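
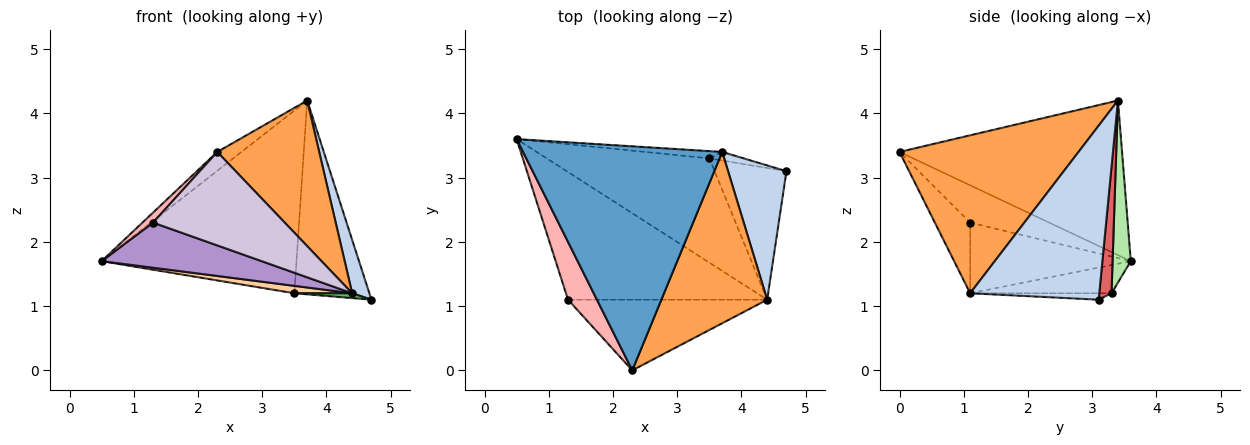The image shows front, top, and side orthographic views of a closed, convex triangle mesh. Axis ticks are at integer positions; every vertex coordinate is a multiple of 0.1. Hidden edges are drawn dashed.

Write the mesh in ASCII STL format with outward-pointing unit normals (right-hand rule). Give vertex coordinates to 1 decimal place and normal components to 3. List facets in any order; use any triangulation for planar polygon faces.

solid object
 facet normal -0.612 0.066 0.788
  outer loop
   vertex 3.7 3.4 4.2
   vertex 0.5 3.6 1.7
   vertex 2.3 0.0 3.4
  endloop
 endfacet
 facet normal 0.941 -0.125 0.316
  outer loop
   vertex 4.4 1.1 1.2
   vertex 4.7 3.1 1.1
   vertex 3.7 3.4 4.2
  endloop
 endfacet
 facet normal 0.751 -0.428 0.503
  outer loop
   vertex 4.4 1.1 1.2
   vertex 3.7 3.4 4.2
   vertex 2.3 0.0 3.4
  endloop
 endfacet
 facet normal -0.171 -0.070 -0.983
  outer loop
   vertex 3.5 3.3 1.2
   vertex 4.4 1.1 1.2
   vertex 0.5 3.6 1.7
  endloop
 endfacet
 facet normal -0.089 -0.036 -0.995
  outer loop
   vertex 3.5 3.3 1.2
   vertex 4.7 3.1 1.1
   vertex 4.4 1.1 1.2
  endloop
 endfacet
 facet normal 0.093 0.995 -0.039
  outer loop
   vertex 3.5 3.3 1.2
   vertex 0.5 3.6 1.7
   vertex 3.7 3.4 4.2
  endloop
 endfacet
 facet normal 0.161 0.986 -0.044
  outer loop
   vertex 3.5 3.3 1.2
   vertex 3.7 3.4 4.2
   vertex 4.7 3.1 1.1
  endloop
 endfacet
 facet normal -0.786 -0.105 0.609
  outer loop
   vertex 1.3 1.1 2.3
   vertex 2.3 0.0 3.4
   vertex 0.5 3.6 1.7
  endloop
 endfacet
 facet normal -0.317 -0.316 -0.894
  outer loop
   vertex 1.3 1.1 2.3
   vertex 0.5 3.6 1.7
   vertex 4.4 1.1 1.2
  endloop
 endfacet
 facet normal -0.209 -0.780 -0.590
  outer loop
   vertex 1.3 1.1 2.3
   vertex 4.4 1.1 1.2
   vertex 2.3 0.0 3.4
  endloop
 endfacet
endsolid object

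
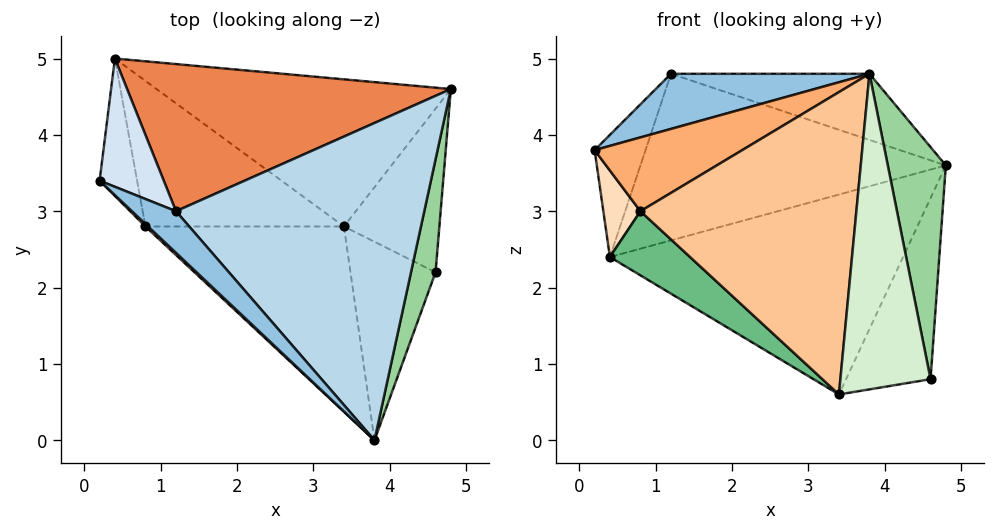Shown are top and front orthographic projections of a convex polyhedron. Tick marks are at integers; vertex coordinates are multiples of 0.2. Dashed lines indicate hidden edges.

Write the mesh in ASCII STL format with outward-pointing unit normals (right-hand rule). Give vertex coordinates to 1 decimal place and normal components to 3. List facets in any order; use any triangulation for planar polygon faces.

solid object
 facet normal 0.229 0.784 -0.577
  outer loop
   vertex 0.4 5.0 2.4
   vertex 4.8 4.6 3.6
   vertex 3.4 2.8 0.6
  endloop
 endfacet
 facet normal -0.678 -0.587 0.443
  outer loop
   vertex 1.2 3.0 4.8
   vertex 0.2 3.4 3.8
   vertex 3.8 0.0 4.8
  endloop
 endfacet
 facet normal 0.229 0.199 0.953
  outer loop
   vertex 1.2 3.0 4.8
   vertex 3.8 0.0 4.8
   vertex 4.8 4.6 3.6
  endloop
 endfacet
 facet normal -0.409 0.629 0.661
  outer loop
   vertex 1.2 3.0 4.8
   vertex 0.4 5.0 2.4
   vertex 0.2 3.4 3.8
  endloop
 endfacet
 facet normal -0.112 0.745 0.658
  outer loop
   vertex 1.2 3.0 4.8
   vertex 4.8 4.6 3.6
   vertex 0.4 5.0 2.4
  endloop
 endfacet
 facet normal -0.690 -0.723 0.025
  outer loop
   vertex 0.8 2.8 3.0
   vertex 3.8 0.0 4.8
   vertex 0.2 3.4 3.8
  endloop
 endfacet
 facet normal -0.434 -0.768 -0.471
  outer loop
   vertex 0.8 2.8 3.0
   vertex 3.4 2.8 0.6
   vertex 3.8 0.0 4.8
  endloop
 endfacet
 facet normal -0.857 -0.275 -0.436
  outer loop
   vertex 0.8 2.8 3.0
   vertex 0.2 3.4 3.8
   vertex 0.4 5.0 2.4
  endloop
 endfacet
 facet normal -0.645 -0.308 -0.699
  outer loop
   vertex 0.8 2.8 3.0
   vertex 0.4 5.0 2.4
   vertex 3.4 2.8 0.6
  endloop
 endfacet
 facet normal 0.978 -0.189 0.092
  outer loop
   vertex 4.6 2.2 0.8
   vertex 4.8 4.6 3.6
   vertex 3.8 0.0 4.8
  endloop
 endfacet
 facet normal 0.435 0.668 -0.604
  outer loop
   vertex 4.6 2.2 0.8
   vertex 3.4 2.8 0.6
   vertex 4.8 4.6 3.6
  endloop
 endfacet
 facet normal -0.317 -0.803 -0.505
  outer loop
   vertex 4.6 2.2 0.8
   vertex 3.8 0.0 4.8
   vertex 3.4 2.8 0.6
  endloop
 endfacet
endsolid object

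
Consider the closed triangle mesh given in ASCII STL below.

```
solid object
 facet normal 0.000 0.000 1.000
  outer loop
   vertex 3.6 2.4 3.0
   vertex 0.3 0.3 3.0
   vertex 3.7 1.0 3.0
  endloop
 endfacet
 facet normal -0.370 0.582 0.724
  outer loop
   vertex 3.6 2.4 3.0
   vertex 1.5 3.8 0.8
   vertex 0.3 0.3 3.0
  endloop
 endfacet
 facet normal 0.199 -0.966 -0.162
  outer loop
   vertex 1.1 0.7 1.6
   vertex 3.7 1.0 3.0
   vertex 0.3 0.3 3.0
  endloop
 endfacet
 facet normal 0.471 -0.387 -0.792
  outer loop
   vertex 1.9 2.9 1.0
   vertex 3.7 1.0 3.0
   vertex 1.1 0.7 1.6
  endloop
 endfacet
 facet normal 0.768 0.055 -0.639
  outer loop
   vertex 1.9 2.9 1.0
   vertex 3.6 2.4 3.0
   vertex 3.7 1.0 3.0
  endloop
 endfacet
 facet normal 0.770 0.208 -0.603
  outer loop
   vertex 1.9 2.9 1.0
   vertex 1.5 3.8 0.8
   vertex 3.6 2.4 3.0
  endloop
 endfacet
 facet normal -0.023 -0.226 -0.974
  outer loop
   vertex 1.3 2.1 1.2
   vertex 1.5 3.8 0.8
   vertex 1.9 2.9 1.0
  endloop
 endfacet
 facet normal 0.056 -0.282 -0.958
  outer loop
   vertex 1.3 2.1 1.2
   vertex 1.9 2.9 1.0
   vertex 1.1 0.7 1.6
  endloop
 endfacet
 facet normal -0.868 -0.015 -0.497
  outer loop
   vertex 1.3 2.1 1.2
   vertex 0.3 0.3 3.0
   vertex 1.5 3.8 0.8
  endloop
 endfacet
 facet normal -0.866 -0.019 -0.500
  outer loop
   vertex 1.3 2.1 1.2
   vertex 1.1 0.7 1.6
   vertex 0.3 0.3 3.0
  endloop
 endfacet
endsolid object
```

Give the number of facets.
10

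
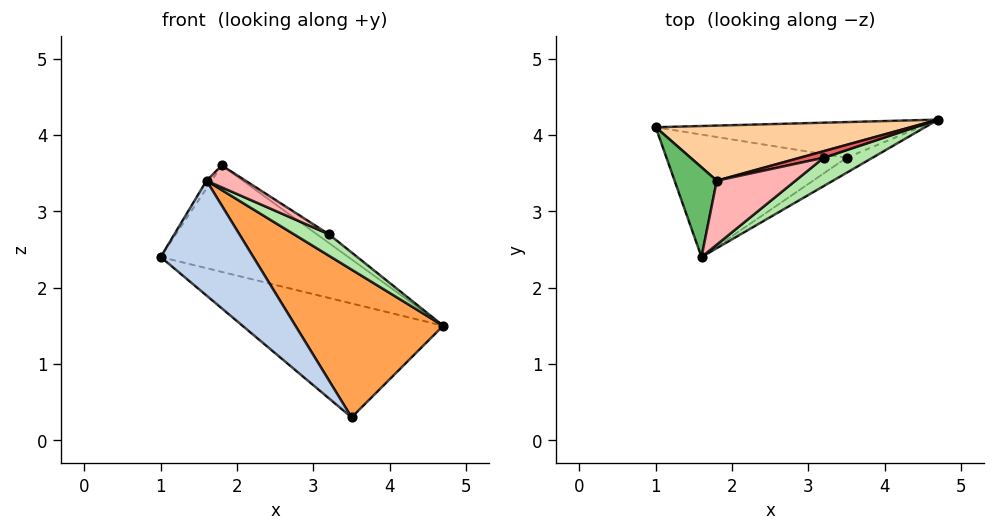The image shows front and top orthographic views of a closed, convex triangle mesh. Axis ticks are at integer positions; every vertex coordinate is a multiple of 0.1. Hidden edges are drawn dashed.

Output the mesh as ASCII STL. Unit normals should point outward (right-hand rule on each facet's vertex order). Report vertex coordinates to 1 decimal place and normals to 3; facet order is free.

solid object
 facet normal -0.098 0.950 -0.298
  outer loop
   vertex 3.5 3.7 0.3
   vertex 1.0 4.1 2.4
   vertex 4.7 4.2 1.5
  endloop
 endfacet
 facet normal -0.585 -0.555 -0.591
  outer loop
   vertex 3.5 3.7 0.3
   vertex 1.6 2.4 3.4
   vertex 1.0 4.1 2.4
  endloop
 endfacet
 facet normal 0.458 -0.884 -0.090
  outer loop
   vertex 3.5 3.7 0.3
   vertex 4.7 4.2 1.5
   vertex 1.6 2.4 3.4
  endloop
 endfacet
 facet normal 0.087 0.885 0.458
  outer loop
   vertex 1.8 3.4 3.6
   vertex 4.7 4.2 1.5
   vertex 1.0 4.1 2.4
  endloop
 endfacet
 facet normal -0.818 0.049 0.574
  outer loop
   vertex 1.8 3.4 3.6
   vertex 1.0 4.1 2.4
   vertex 1.6 2.4 3.4
  endloop
 endfacet
 facet normal 0.643 -0.462 0.611
  outer loop
   vertex 3.2 3.7 2.7
   vertex 1.6 2.4 3.4
   vertex 4.7 4.2 1.5
  endloop
 endfacet
 facet normal 0.212 0.779 0.590
  outer loop
   vertex 3.2 3.7 2.7
   vertex 4.7 4.2 1.5
   vertex 1.8 3.4 3.6
  endloop
 endfacet
 facet normal 0.561 -0.269 0.783
  outer loop
   vertex 3.2 3.7 2.7
   vertex 1.8 3.4 3.6
   vertex 1.6 2.4 3.4
  endloop
 endfacet
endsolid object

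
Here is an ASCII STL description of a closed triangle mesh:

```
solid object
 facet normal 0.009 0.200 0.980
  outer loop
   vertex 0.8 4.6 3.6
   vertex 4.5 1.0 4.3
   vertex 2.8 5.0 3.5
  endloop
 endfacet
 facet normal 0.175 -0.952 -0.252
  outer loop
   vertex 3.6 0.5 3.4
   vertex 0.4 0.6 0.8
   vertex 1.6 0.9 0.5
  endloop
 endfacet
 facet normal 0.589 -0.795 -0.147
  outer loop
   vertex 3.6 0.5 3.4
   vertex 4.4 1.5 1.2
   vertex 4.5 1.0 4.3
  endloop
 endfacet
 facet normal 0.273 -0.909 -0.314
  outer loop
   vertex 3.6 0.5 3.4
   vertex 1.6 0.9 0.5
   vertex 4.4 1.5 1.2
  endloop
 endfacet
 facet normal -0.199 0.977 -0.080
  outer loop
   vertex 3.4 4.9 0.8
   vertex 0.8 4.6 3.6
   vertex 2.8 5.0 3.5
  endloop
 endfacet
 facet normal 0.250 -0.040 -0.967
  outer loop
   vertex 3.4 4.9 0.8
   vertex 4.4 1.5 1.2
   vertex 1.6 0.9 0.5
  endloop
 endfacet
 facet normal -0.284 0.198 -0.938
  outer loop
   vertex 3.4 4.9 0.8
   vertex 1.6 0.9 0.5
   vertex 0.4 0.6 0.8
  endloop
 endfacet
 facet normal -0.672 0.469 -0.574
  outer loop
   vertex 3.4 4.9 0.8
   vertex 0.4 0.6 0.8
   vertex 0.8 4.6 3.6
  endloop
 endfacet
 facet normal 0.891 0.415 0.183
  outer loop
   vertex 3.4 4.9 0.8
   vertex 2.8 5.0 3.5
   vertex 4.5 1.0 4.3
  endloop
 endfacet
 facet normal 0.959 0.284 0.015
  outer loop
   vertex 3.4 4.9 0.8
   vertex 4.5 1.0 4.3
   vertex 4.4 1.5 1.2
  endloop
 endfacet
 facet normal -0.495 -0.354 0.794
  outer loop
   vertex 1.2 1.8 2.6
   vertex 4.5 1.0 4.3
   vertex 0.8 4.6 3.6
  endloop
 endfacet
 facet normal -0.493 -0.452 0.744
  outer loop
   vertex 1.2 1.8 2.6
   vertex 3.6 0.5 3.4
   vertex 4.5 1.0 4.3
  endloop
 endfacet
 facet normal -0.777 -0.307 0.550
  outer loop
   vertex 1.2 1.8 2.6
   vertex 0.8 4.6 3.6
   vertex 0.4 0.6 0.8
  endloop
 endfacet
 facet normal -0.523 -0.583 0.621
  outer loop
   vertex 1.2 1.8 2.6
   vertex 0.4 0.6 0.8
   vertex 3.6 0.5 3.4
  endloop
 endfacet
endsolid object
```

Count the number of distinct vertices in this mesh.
9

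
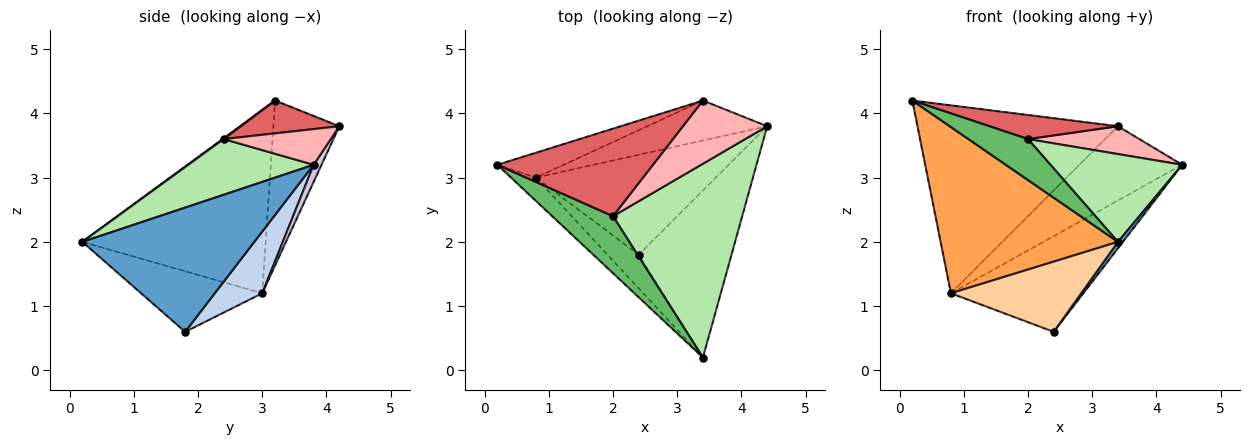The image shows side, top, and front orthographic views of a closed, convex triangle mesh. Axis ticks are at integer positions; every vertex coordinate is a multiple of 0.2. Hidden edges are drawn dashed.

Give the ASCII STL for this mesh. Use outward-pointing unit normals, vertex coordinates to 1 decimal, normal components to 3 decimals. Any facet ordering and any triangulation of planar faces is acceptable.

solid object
 facet normal 0.801 -0.023 -0.598
  outer loop
   vertex 2.4 1.8 0.6
   vertex 4.4 3.8 3.2
   vertex 3.4 0.2 2.0
  endloop
 endfacet
 facet normal 0.240 0.671 -0.701
  outer loop
   vertex 0.8 3.0 1.2
   vertex 4.4 3.8 3.2
   vertex 2.4 1.8 0.6
  endloop
 endfacet
 facet normal -0.715 -0.692 -0.097
  outer loop
   vertex 0.8 3.0 1.2
   vertex 3.4 0.2 2.0
   vertex 0.2 3.2 4.2
  endloop
 endfacet
 facet normal -0.642 -0.691 -0.331
  outer loop
   vertex 0.8 3.0 1.2
   vertex 2.4 1.8 0.6
   vertex 3.4 0.2 2.0
  endloop
 endfacet
 facet normal 0.011 -0.583 0.812
  outer loop
   vertex 2.0 2.4 3.6
   vertex 0.2 3.2 4.2
   vertex 3.4 0.2 2.0
  endloop
 endfacet
 facet normal 0.365 -0.384 0.848
  outer loop
   vertex 2.0 2.4 3.6
   vertex 3.4 0.2 2.0
   vertex 4.4 3.8 3.2
  endloop
 endfacet
 facet normal 0.199 -0.260 0.945
  outer loop
   vertex 3.4 4.2 3.8
   vertex 0.2 3.2 4.2
   vertex 2.0 2.4 3.6
  endloop
 endfacet
 facet normal 0.362 -0.376 0.853
  outer loop
   vertex 3.4 4.2 3.8
   vertex 2.0 2.4 3.6
   vertex 4.4 3.8 3.2
  endloop
 endfacet
 facet normal -0.310 0.942 -0.125
  outer loop
   vertex 3.4 4.2 3.8
   vertex 0.8 3.0 1.2
   vertex 0.2 3.2 4.2
  endloop
 endfacet
 facet normal 0.068 0.878 -0.473
  outer loop
   vertex 3.4 4.2 3.8
   vertex 4.4 3.8 3.2
   vertex 0.8 3.0 1.2
  endloop
 endfacet
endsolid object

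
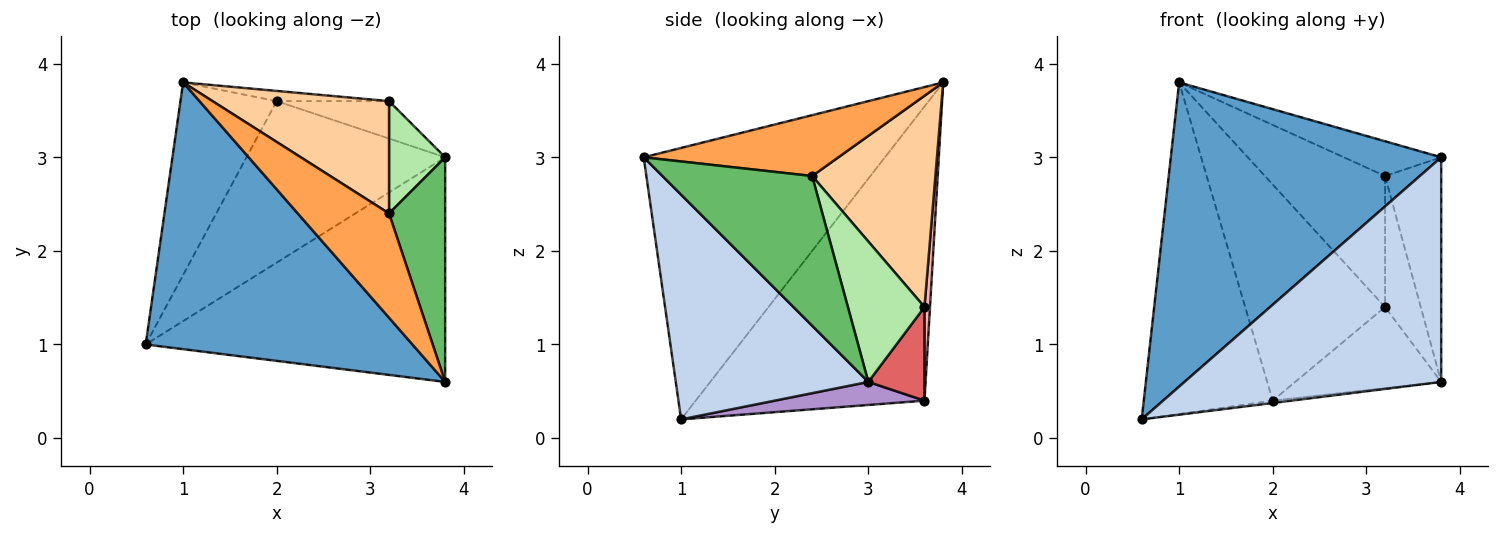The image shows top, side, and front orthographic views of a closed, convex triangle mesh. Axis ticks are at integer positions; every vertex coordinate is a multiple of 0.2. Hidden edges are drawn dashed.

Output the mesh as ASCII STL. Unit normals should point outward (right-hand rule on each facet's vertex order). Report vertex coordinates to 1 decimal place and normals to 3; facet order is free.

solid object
 facet normal -0.557 -0.624 0.548
  outer loop
   vertex 1.0 3.8 3.8
   vertex 0.6 1.0 0.2
   vertex 3.8 0.6 3.0
  endloop
 endfacet
 facet normal 0.469 -0.625 -0.625
  outer loop
   vertex 3.8 3.0 0.6
   vertex 3.8 0.6 3.0
   vertex 0.6 1.0 0.2
  endloop
 endfacet
 facet normal 0.535 0.267 0.802
  outer loop
   vertex 3.2 2.4 2.8
   vertex 1.0 3.8 3.8
   vertex 3.8 0.6 3.0
  endloop
 endfacet
 facet normal 0.615 0.599 0.513
  outer loop
   vertex 3.2 2.4 2.8
   vertex 3.2 3.6 1.4
   vertex 1.0 3.8 3.8
  endloop
 endfacet
 facet normal 0.883 0.331 0.331
  outer loop
   vertex 3.2 2.4 2.8
   vertex 3.8 0.6 3.0
   vertex 3.8 3.0 0.6
  endloop
 endfacet
 facet normal 0.852 0.398 0.341
  outer loop
   vertex 3.2 2.4 2.8
   vertex 3.8 3.0 0.6
   vertex 3.2 3.6 1.4
  endloop
 endfacet
 facet normal 0.330 0.857 -0.396
  outer loop
   vertex 2.0 3.6 0.4
   vertex 3.2 3.6 1.4
   vertex 3.8 3.0 0.6
  endloop
 endfacet
 facet normal 0.039 0.998 -0.047
  outer loop
   vertex 2.0 3.6 0.4
   vertex 1.0 3.8 3.8
   vertex 3.2 3.6 1.4
  endloop
 endfacet
 facet normal 0.115 0.014 -0.993
  outer loop
   vertex 2.0 3.6 0.4
   vertex 3.8 3.0 0.6
   vertex 0.6 1.0 0.2
  endloop
 endfacet
 facet normal -0.838 0.472 -0.274
  outer loop
   vertex 2.0 3.6 0.4
   vertex 0.6 1.0 0.2
   vertex 1.0 3.8 3.8
  endloop
 endfacet
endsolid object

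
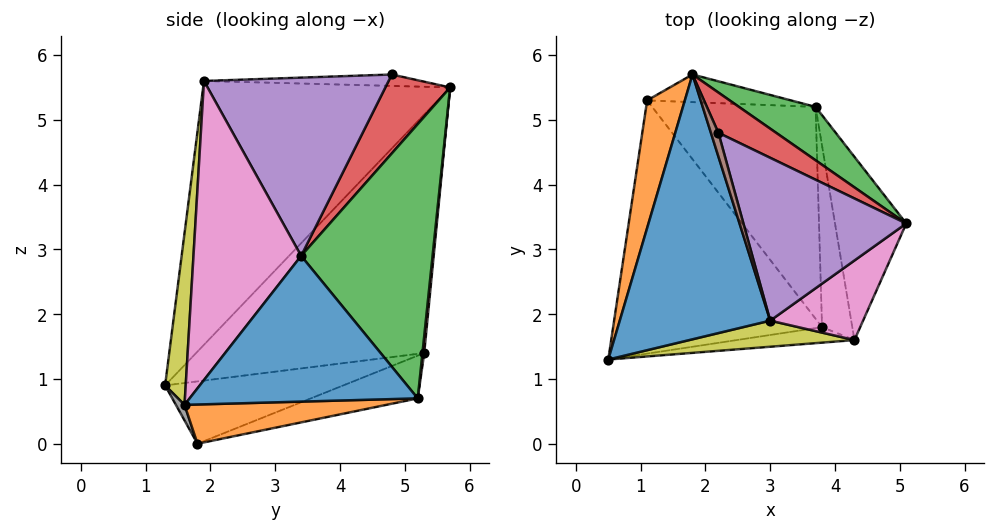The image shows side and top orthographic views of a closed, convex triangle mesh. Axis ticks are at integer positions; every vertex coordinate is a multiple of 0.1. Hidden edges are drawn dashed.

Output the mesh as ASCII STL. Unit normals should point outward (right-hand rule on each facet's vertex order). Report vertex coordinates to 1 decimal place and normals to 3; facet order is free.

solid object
 facet normal -0.840 -0.253 0.479
  outer loop
   vertex 3.0 1.9 5.6
   vertex 1.8 5.7 5.5
   vertex 0.5 1.3 0.9
  endloop
 endfacet
 facet normal -0.980 0.128 0.155
  outer loop
   vertex 1.1 5.3 1.4
   vertex 0.5 1.3 0.9
   vertex 1.8 5.7 5.5
  endloop
 endfacet
 facet normal -0.282 0.161 -0.946
  outer loop
   vertex 1.1 5.3 1.4
   vertex 3.8 1.8 0.0
   vertex 0.5 1.3 0.9
  endloop
 endfacet
 facet normal 0.725 0.440 0.531
  outer loop
   vertex 2.2 4.8 5.7
   vertex 5.1 3.4 2.9
   vertex 1.8 5.7 5.5
  endloop
 endfacet
 facet normal 0.727 0.178 0.664
  outer loop
   vertex 2.2 4.8 5.7
   vertex 3.0 1.9 5.6
   vertex 5.1 3.4 2.9
  endloop
 endfacet
 facet normal -0.811 -0.242 0.533
  outer loop
   vertex 2.2 4.8 5.7
   vertex 1.8 5.7 5.5
   vertex 3.0 1.9 5.6
  endloop
 endfacet
 facet normal 0.745 -0.626 0.231
  outer loop
   vertex 4.3 1.6 0.6
   vertex 5.1 3.4 2.9
   vertex 3.0 1.9 5.6
  endloop
 endfacet
 facet normal 0.046 -0.935 -0.350
  outer loop
   vertex 4.3 1.6 0.6
   vertex 0.5 1.3 0.9
   vertex 3.8 1.8 0.0
  endloop
 endfacet
 facet normal 0.085 -0.993 0.082
  outer loop
   vertex 4.3 1.6 0.6
   vertex 3.0 1.9 5.6
   vertex 0.5 1.3 0.9
  endloop
 endfacet
 facet normal -0.249 0.188 -0.950
  outer loop
   vertex 3.7 5.2 0.7
   vertex 3.8 1.8 0.0
   vertex 1.1 5.3 1.4
  endloop
 endfacet
 facet normal 0.887 0.160 -0.434
  outer loop
   vertex 3.7 5.2 0.7
   vertex 5.1 3.4 2.9
   vertex 4.3 1.6 0.6
  endloop
 endfacet
 facet normal 0.783 0.147 -0.604
  outer loop
   vertex 3.7 5.2 0.7
   vertex 4.3 1.6 0.6
   vertex 3.8 1.8 0.0
  endloop
 endfacet
 facet normal 0.655 0.733 0.183
  outer loop
   vertex 3.7 5.2 0.7
   vertex 1.8 5.7 5.5
   vertex 5.1 3.4 2.9
  endloop
 endfacet
 facet normal 0.012 0.995 -0.099
  outer loop
   vertex 3.7 5.2 0.7
   vertex 1.1 5.3 1.4
   vertex 1.8 5.7 5.5
  endloop
 endfacet
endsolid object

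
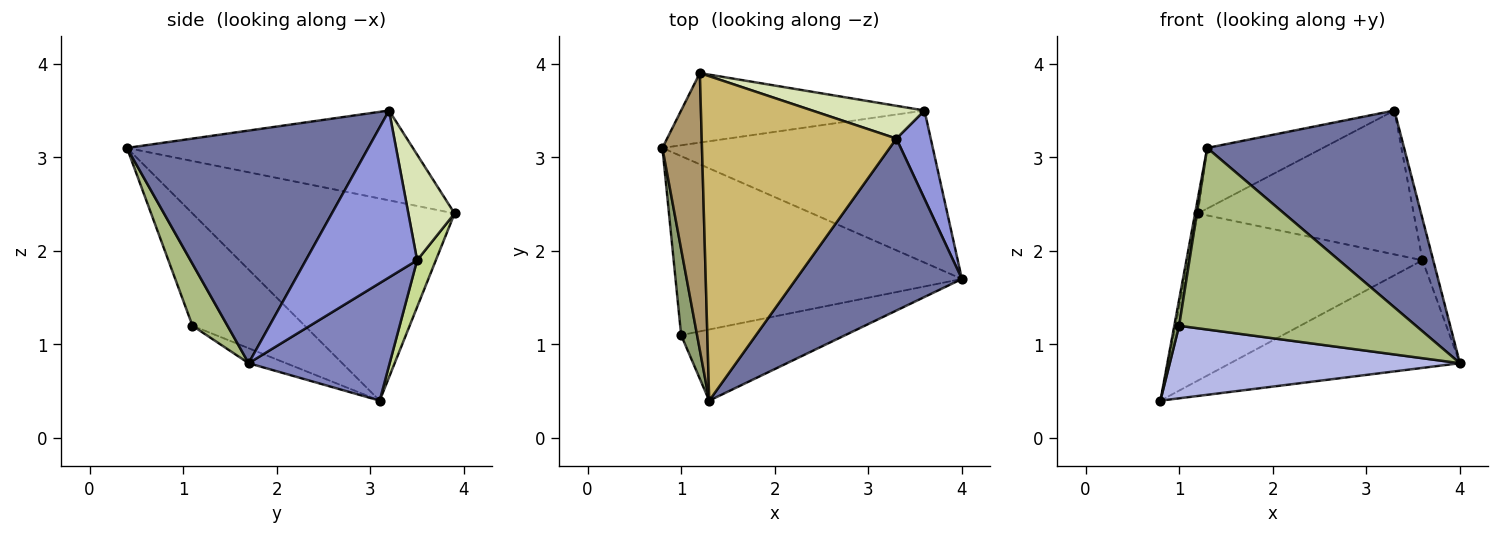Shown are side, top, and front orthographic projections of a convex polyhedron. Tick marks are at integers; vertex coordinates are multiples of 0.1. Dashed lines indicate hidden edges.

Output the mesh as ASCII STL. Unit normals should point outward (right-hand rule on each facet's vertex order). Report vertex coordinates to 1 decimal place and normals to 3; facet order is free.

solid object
 facet normal 0.678 -0.554 0.483
  outer loop
   vertex 3.3 3.2 3.5
   vertex 1.3 0.4 3.1
   vertex 4.0 1.7 0.8
  endloop
 endfacet
 facet normal 0.334 0.544 -0.769
  outer loop
   vertex 3.6 3.5 1.9
   vertex 4.0 1.7 0.8
   vertex 0.8 3.1 0.4
  endloop
 endfacet
 facet normal 0.975 0.094 0.200
  outer loop
   vertex 3.6 3.5 1.9
   vertex 3.3 3.2 3.5
   vertex 4.0 1.7 0.8
  endloop
 endfacet
 facet normal -0.048 -0.375 -0.926
  outer loop
   vertex 1.0 1.1 1.2
   vertex 0.8 3.1 0.4
   vertex 4.0 1.7 0.8
  endloop
 endfacet
 facet normal -0.989 -0.043 0.140
  outer loop
   vertex 1.0 1.1 1.2
   vertex 1.3 0.4 3.1
   vertex 0.8 3.1 0.4
  endloop
 endfacet
 facet normal 0.136 -0.922 -0.361
  outer loop
   vertex 1.0 1.1 1.2
   vertex 4.0 1.7 0.8
   vertex 1.3 0.4 3.1
  endloop
 endfacet
 facet normal 0.074 0.921 -0.383
  outer loop
   vertex 1.2 3.9 2.4
   vertex 3.6 3.5 1.9
   vertex 0.8 3.1 0.4
  endloop
 endfacet
 facet normal 0.204 0.954 0.217
  outer loop
   vertex 1.2 3.9 2.4
   vertex 3.3 3.2 3.5
   vertex 3.6 3.5 1.9
  endloop
 endfacet
 facet normal -0.981 0.010 0.192
  outer loop
   vertex 1.2 3.9 2.4
   vertex 0.8 3.1 0.4
   vertex 1.3 0.4 3.1
  endloop
 endfacet
 facet normal -0.413 0.167 0.895
  outer loop
   vertex 1.2 3.9 2.4
   vertex 1.3 0.4 3.1
   vertex 3.3 3.2 3.5
  endloop
 endfacet
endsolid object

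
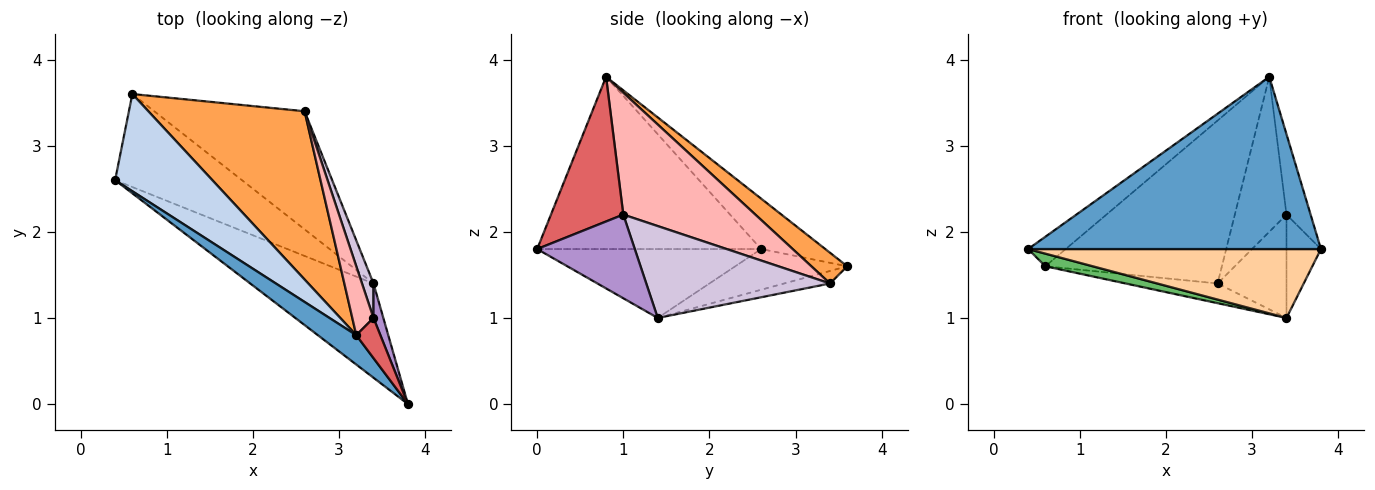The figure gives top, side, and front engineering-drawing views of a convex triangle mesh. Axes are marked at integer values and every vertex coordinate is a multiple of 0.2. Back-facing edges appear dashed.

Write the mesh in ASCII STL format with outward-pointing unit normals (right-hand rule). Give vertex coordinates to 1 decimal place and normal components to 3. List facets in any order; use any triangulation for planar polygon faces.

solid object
 facet normal -0.602 -0.787 0.134
  outer loop
   vertex 3.2 0.8 3.8
   vertex 0.4 2.6 1.8
   vertex 3.8 0.0 1.8
  endloop
 endfacet
 facet normal -0.445 0.260 0.857
  outer loop
   vertex 3.2 0.8 3.8
   vertex 0.6 3.6 1.6
   vertex 0.4 2.6 1.8
  endloop
 endfacet
 facet normal 0.140 0.689 0.711
  outer loop
   vertex 2.6 3.4 1.4
   vertex 0.6 3.6 1.6
   vertex 3.2 0.8 3.8
  endloop
 endfacet
 facet normal -0.411 -0.538 -0.736
  outer loop
   vertex 3.4 1.4 1.0
   vertex 3.8 0.0 1.8
   vertex 0.4 2.6 1.8
  endloop
 endfacet
 facet normal -0.303 -0.128 -0.944
  outer loop
   vertex 3.4 1.4 1.0
   vertex 0.4 2.6 1.8
   vertex 0.6 3.6 1.6
  endloop
 endfacet
 facet normal -0.082 0.164 -0.983
  outer loop
   vertex 3.4 1.4 1.0
   vertex 0.6 3.6 1.6
   vertex 2.6 3.4 1.4
  endloop
 endfacet
 facet normal 0.937 0.312 0.156
  outer loop
   vertex 3.4 1.0 2.2
   vertex 3.2 0.8 3.8
   vertex 3.8 0.0 1.8
  endloop
 endfacet
 facet normal 0.919 0.360 0.160
  outer loop
   vertex 3.4 1.0 2.2
   vertex 2.6 3.4 1.4
   vertex 3.2 0.8 3.8
  endloop
 endfacet
 facet normal 0.937 0.331 0.110
  outer loop
   vertex 3.4 1.0 2.2
   vertex 3.8 0.0 1.8
   vertex 3.4 1.4 1.0
  endloop
 endfacet
 facet normal 0.930 0.349 0.116
  outer loop
   vertex 3.4 1.0 2.2
   vertex 3.4 1.4 1.0
   vertex 2.6 3.4 1.4
  endloop
 endfacet
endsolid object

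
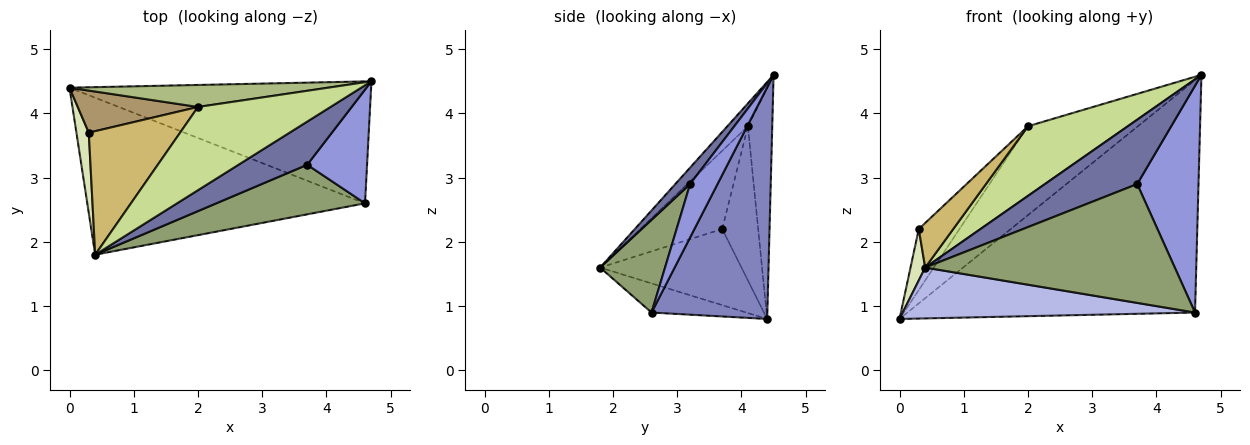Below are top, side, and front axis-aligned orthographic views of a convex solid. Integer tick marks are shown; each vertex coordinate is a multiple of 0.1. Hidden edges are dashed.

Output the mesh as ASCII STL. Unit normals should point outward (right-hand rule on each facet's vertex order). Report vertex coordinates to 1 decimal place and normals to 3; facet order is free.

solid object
 facet normal 0.132 -0.823 0.552
  outer loop
   vertex 3.7 3.2 2.9
   vertex 4.7 4.5 4.6
   vertex 0.4 1.8 1.6
  endloop
 endfacet
 facet normal 0.336 0.834 -0.437
  outer loop
   vertex 4.6 2.6 0.9
   vertex 0.0 4.4 0.8
   vertex 4.7 4.5 4.6
  endloop
 endfacet
 facet normal 0.371 -0.830 0.416
  outer loop
   vertex 4.6 2.6 0.9
   vertex 4.7 4.5 4.6
   vertex 3.7 3.2 2.9
  endloop
 endfacet
 facet normal -0.099 -0.307 -0.947
  outer loop
   vertex 4.6 2.6 0.9
   vertex 0.4 1.8 1.6
   vertex 0.0 4.4 0.8
  endloop
 endfacet
 facet normal 0.233 -0.897 0.374
  outer loop
   vertex 4.6 2.6 0.9
   vertex 3.7 3.2 2.9
   vertex 0.4 1.8 1.6
  endloop
 endfacet
 facet normal -0.210 0.949 0.235
  outer loop
   vertex 2.0 4.1 3.8
   vertex 4.7 4.5 4.6
   vertex 0.0 4.4 0.8
  endloop
 endfacet
 facet normal -0.131 -0.636 0.760
  outer loop
   vertex 2.0 4.1 3.8
   vertex 0.4 1.8 1.6
   vertex 4.7 4.5 4.6
  endloop
 endfacet
 facet normal -0.982 -0.102 0.159
  outer loop
   vertex 0.3 3.7 2.2
   vertex 0.0 4.4 0.8
   vertex 0.4 1.8 1.6
  endloop
 endfacet
 facet normal -0.589 0.666 0.459
  outer loop
   vertex 0.3 3.7 2.2
   vertex 2.0 4.1 3.8
   vertex 0.0 4.4 0.8
  endloop
 endfacet
 facet normal -0.627 -0.264 0.733
  outer loop
   vertex 0.3 3.7 2.2
   vertex 0.4 1.8 1.6
   vertex 2.0 4.1 3.8
  endloop
 endfacet
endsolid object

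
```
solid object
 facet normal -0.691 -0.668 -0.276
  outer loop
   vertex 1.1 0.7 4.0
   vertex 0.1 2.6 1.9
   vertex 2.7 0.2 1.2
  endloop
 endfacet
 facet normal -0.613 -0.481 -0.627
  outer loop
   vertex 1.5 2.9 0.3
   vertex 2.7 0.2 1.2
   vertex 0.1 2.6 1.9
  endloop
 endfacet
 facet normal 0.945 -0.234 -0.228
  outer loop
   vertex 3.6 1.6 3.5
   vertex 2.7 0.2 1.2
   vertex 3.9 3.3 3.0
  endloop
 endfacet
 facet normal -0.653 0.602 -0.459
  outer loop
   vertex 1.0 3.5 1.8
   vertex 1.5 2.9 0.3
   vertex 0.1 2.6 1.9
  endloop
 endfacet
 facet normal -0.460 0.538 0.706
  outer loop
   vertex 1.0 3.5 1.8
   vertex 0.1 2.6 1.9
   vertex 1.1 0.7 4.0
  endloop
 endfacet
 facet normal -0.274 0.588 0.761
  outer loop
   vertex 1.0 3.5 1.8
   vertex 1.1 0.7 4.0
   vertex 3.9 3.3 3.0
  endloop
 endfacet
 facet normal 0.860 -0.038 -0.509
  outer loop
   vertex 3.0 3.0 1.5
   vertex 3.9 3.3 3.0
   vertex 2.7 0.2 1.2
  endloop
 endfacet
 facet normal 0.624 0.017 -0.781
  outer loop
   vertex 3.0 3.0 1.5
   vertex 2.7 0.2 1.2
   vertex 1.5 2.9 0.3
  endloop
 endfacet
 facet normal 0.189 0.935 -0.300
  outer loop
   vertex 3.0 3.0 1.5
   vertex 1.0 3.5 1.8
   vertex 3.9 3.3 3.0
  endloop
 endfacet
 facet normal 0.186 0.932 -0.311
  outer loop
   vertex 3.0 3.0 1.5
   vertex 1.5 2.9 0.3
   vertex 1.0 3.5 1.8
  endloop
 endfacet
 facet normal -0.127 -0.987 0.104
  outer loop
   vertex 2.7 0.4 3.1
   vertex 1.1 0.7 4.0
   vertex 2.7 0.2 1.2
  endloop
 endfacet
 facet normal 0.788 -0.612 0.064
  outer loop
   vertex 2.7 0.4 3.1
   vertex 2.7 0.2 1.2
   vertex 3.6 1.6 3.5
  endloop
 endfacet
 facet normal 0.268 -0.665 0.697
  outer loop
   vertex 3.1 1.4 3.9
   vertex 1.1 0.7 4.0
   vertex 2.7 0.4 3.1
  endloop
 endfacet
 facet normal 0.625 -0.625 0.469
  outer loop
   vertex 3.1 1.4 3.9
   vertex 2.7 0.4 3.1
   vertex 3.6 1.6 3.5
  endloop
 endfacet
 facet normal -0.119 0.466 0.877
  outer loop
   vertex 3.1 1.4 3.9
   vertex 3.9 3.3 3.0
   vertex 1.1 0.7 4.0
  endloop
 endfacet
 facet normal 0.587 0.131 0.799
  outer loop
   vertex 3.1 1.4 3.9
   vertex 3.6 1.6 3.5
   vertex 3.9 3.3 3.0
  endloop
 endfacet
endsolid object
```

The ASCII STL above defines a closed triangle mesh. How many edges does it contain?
24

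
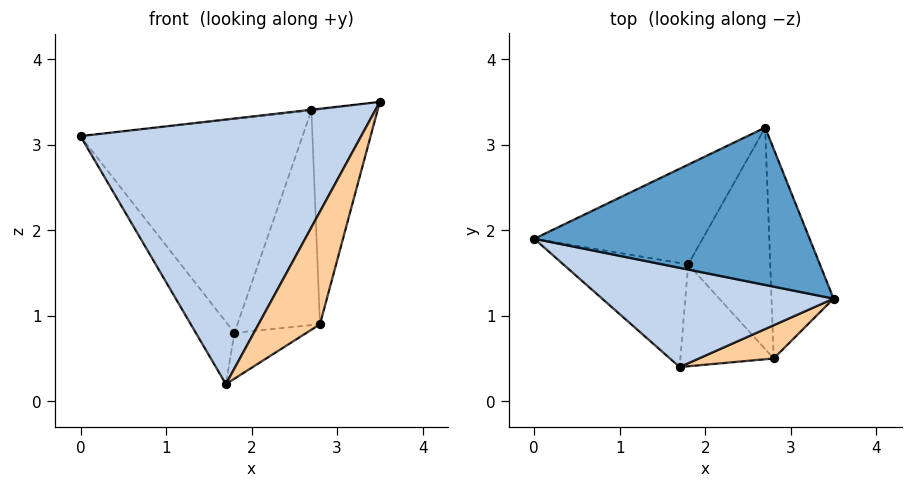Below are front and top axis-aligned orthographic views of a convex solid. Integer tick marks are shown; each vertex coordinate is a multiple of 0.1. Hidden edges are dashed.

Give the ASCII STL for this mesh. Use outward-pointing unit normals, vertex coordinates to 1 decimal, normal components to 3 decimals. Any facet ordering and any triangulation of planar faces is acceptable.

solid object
 facet normal -0.113 0.005 0.994
  outer loop
   vertex 2.7 3.2 3.4
   vertex 0.0 1.9 3.1
   vertex 3.5 1.2 3.5
  endloop
 endfacet
 facet normal -0.222 -0.913 0.342
  outer loop
   vertex 1.7 0.4 0.2
   vertex 3.5 1.2 3.5
   vertex 0.0 1.9 3.1
  endloop
 endfacet
 facet normal 0.883 0.337 -0.328
  outer loop
   vertex 2.8 0.5 0.9
   vertex 2.7 3.2 3.4
   vertex 3.5 1.2 3.5
  endloop
 endfacet
 facet normal -0.093 -0.955 0.282
  outer loop
   vertex 2.8 0.5 0.9
   vertex 3.5 1.2 3.5
   vertex 1.7 0.4 0.2
  endloop
 endfacet
 facet normal -0.363 0.844 -0.394
  outer loop
   vertex 1.8 1.6 0.8
   vertex 0.0 1.9 3.1
   vertex 2.7 3.2 3.4
  endloop
 endfacet
 facet normal -0.711 0.361 -0.603
  outer loop
   vertex 1.8 1.6 0.8
   vertex 1.7 0.4 0.2
   vertex 0.0 1.9 3.1
  endloop
 endfacet
 facet normal 0.642 0.534 -0.551
  outer loop
   vertex 1.8 1.6 0.8
   vertex 2.7 3.2 3.4
   vertex 2.8 0.5 0.9
  endloop
 endfacet
 facet normal 0.477 0.361 -0.801
  outer loop
   vertex 1.8 1.6 0.8
   vertex 2.8 0.5 0.9
   vertex 1.7 0.4 0.2
  endloop
 endfacet
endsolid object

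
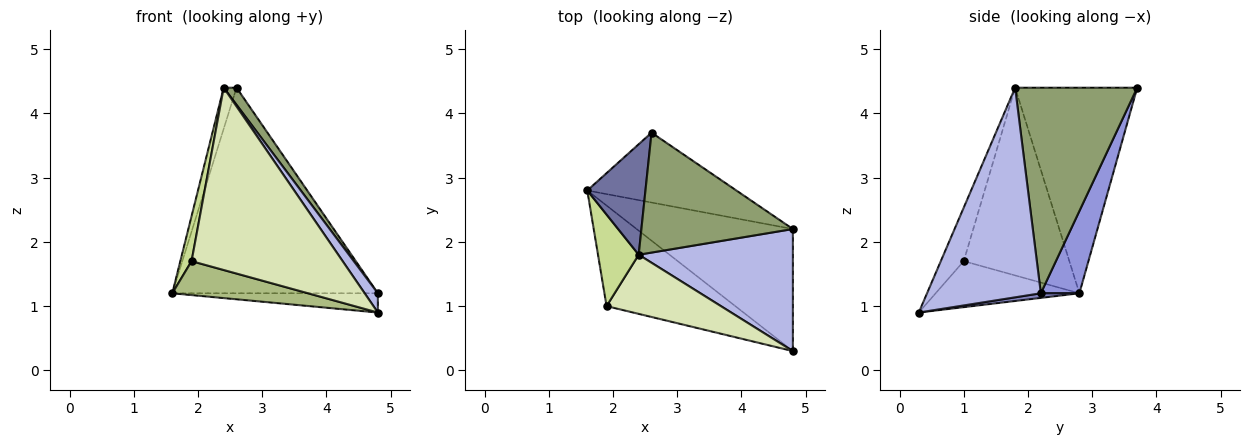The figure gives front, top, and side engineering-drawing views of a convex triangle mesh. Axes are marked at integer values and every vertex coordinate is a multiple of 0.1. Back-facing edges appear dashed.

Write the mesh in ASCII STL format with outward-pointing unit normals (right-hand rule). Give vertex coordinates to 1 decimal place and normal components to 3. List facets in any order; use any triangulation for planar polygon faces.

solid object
 facet normal -0.957 0.101 0.271
  outer loop
   vertex 2.4 1.8 4.4
   vertex 2.6 3.7 4.4
   vertex 1.6 2.8 1.2
  endloop
 endfacet
 facet normal 0.029 0.156 -0.987
  outer loop
   vertex 4.8 2.2 1.2
   vertex 4.8 0.3 0.9
   vertex 1.6 2.8 1.2
  endloop
 endfacet
 facet normal 0.175 0.932 -0.317
  outer loop
   vertex 4.8 2.2 1.2
   vertex 1.6 2.8 1.2
   vertex 2.6 3.7 4.4
  endloop
 endfacet
 facet normal 0.802 -0.093 0.590
  outer loop
   vertex 4.8 2.2 1.2
   vertex 2.4 1.8 4.4
   vertex 4.8 0.3 0.9
  endloop
 endfacet
 facet normal 0.802 -0.084 0.591
  outer loop
   vertex 4.8 2.2 1.2
   vertex 2.6 3.7 4.4
   vertex 2.4 1.8 4.4
  endloop
 endfacet
 facet normal -0.321 -0.303 -0.898
  outer loop
   vertex 1.9 1.0 1.7
   vertex 1.6 2.8 1.2
   vertex 4.8 0.3 0.9
  endloop
 endfacet
 facet normal -0.972 -0.103 0.211
  outer loop
   vertex 1.9 1.0 1.7
   vertex 2.4 1.8 4.4
   vertex 1.6 2.8 1.2
  endloop
 endfacet
 facet normal -0.143 -0.941 0.305
  outer loop
   vertex 1.9 1.0 1.7
   vertex 4.8 0.3 0.9
   vertex 2.4 1.8 4.4
  endloop
 endfacet
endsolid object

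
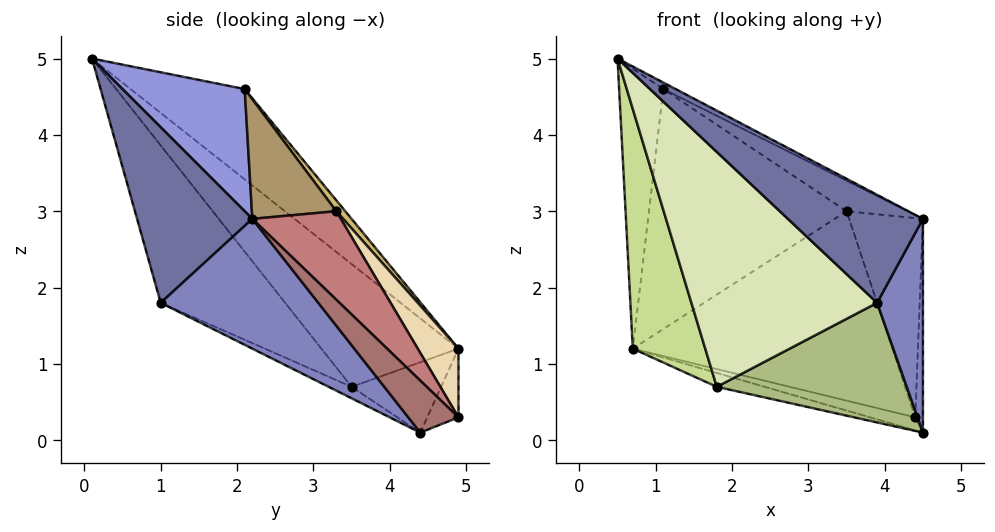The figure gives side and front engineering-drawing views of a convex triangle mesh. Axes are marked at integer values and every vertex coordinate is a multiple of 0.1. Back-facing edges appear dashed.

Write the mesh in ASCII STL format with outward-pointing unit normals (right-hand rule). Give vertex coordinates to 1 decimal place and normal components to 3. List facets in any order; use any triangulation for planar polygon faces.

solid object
 facet normal 0.586 -0.687 0.430
  outer loop
   vertex 3.9 1.0 1.8
   vertex 4.5 2.2 2.9
   vertex 0.5 0.1 5.0
  endloop
 endfacet
 facet normal 0.938 -0.273 -0.214
  outer loop
   vertex 3.9 1.0 1.8
   vertex 4.5 4.4 0.1
   vertex 4.5 2.2 2.9
  endloop
 endfacet
 facet normal 0.446 0.045 0.894
  outer loop
   vertex 1.1 2.1 4.6
   vertex 0.5 0.1 5.0
   vertex 4.5 2.2 2.9
  endloop
 endfacet
 facet normal -0.864 0.335 0.377
  outer loop
   vertex 1.1 2.1 4.6
   vertex 0.7 4.9 1.2
   vertex 0.5 0.1 5.0
  endloop
 endfacet
 facet normal -0.259 0.138 -0.956
  outer loop
   vertex 1.8 3.5 0.7
   vertex 0.7 4.9 1.2
   vertex 4.5 4.4 0.1
  endloop
 endfacet
 facet normal -0.053 -0.439 -0.897
  outer loop
   vertex 1.8 3.5 0.7
   vertex 4.5 4.4 0.1
   vertex 3.9 1.0 1.8
  endloop
 endfacet
 facet normal -0.746 -0.394 -0.537
  outer loop
   vertex 1.8 3.5 0.7
   vertex 0.5 0.1 5.0
   vertex 0.7 4.9 1.2
  endloop
 endfacet
 facet normal -0.429 -0.641 -0.636
  outer loop
   vertex 1.8 3.5 0.7
   vertex 3.9 1.0 1.8
   vertex 0.5 0.1 5.0
  endloop
 endfacet
 facet normal 0.419 0.303 0.856
  outer loop
   vertex 3.5 3.3 3.0
   vertex 1.1 2.1 4.6
   vertex 4.5 2.2 2.9
  endloop
 endfacet
 facet normal 0.035 0.773 0.633
  outer loop
   vertex 3.5 3.3 3.0
   vertex 0.7 4.9 1.2
   vertex 1.1 2.1 4.6
  endloop
 endfacet
 facet normal -0.224 0.323 -0.920
  outer loop
   vertex 4.4 4.9 0.3
   vertex 4.5 4.4 0.1
   vertex 0.7 4.9 1.2
  endloop
 endfacet
 facet normal 0.131 0.833 0.537
  outer loop
   vertex 4.4 4.9 0.3
   vertex 0.7 4.9 1.2
   vertex 3.5 3.3 3.0
  endloop
 endfacet
 facet normal 0.982 0.149 0.117
  outer loop
   vertex 4.4 4.9 0.3
   vertex 4.5 2.2 2.9
   vertex 4.5 4.4 0.1
  endloop
 endfacet
 facet normal 0.648 0.541 0.536
  outer loop
   vertex 4.4 4.9 0.3
   vertex 3.5 3.3 3.0
   vertex 4.5 2.2 2.9
  endloop
 endfacet
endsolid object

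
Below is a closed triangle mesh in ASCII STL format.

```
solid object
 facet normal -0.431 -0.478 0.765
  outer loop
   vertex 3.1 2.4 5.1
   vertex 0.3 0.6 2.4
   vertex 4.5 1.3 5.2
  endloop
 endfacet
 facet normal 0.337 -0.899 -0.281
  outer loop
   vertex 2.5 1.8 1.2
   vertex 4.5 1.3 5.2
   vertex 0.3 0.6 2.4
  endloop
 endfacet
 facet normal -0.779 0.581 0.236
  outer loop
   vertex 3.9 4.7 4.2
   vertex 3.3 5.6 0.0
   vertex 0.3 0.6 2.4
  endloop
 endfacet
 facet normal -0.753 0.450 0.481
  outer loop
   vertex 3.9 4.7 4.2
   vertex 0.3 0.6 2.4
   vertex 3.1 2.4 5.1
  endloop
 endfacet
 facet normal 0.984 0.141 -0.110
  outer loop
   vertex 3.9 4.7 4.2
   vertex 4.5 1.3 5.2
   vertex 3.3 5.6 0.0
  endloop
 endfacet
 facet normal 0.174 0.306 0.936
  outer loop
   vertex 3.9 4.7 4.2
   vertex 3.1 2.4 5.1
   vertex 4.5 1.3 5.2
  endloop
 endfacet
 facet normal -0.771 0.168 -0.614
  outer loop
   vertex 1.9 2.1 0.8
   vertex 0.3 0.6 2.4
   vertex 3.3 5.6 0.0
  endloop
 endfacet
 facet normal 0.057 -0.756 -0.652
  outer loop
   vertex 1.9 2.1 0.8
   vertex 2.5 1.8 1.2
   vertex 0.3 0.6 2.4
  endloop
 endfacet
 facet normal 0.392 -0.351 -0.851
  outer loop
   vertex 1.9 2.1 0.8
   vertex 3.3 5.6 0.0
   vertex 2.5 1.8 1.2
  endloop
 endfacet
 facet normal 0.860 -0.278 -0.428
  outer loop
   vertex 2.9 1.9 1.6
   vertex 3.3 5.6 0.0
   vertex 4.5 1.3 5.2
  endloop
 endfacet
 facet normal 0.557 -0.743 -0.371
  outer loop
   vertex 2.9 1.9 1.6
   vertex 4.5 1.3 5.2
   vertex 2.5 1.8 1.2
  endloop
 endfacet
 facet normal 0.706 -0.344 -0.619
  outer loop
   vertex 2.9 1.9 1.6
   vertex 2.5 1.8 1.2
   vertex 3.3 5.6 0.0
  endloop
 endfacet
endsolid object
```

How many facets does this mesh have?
12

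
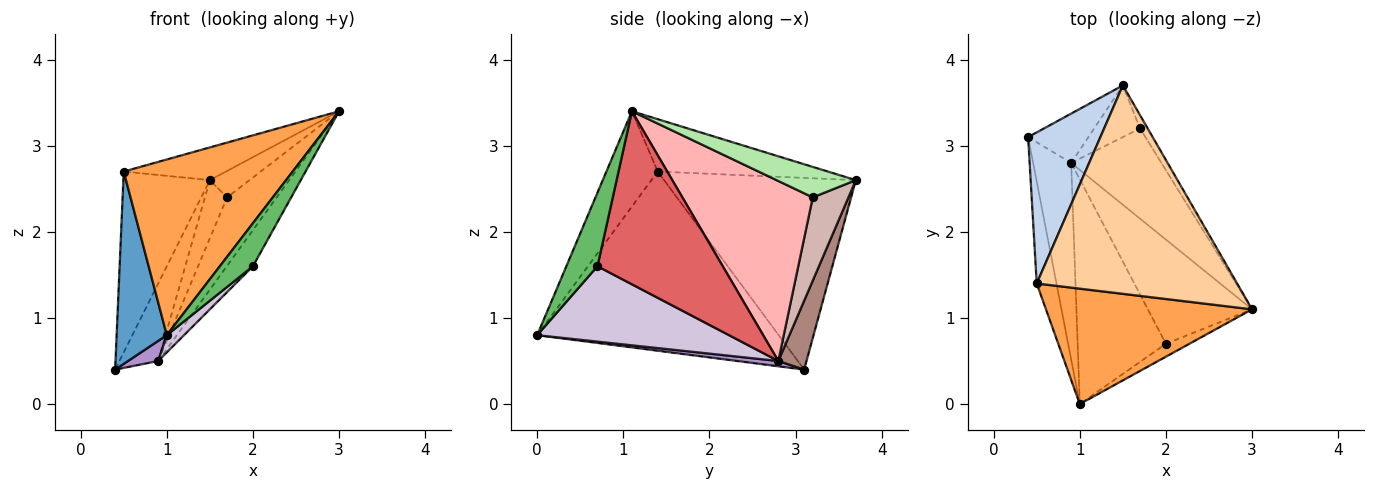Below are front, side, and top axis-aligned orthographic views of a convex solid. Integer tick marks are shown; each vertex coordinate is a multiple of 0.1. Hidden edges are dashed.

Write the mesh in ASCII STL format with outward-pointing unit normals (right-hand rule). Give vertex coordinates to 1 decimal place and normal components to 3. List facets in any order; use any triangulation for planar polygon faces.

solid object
 facet normal -0.973 -0.202 -0.107
  outer loop
   vertex 0.5 1.4 2.7
   vertex 0.4 3.1 0.4
   vertex 1.0 0.0 0.8
  endloop
 endfacet
 facet normal -0.862 0.389 0.325
  outer loop
   vertex 0.5 1.4 2.7
   vertex 1.5 3.7 2.6
   vertex 0.4 3.1 0.4
  endloop
 endfacet
 facet normal -0.246 -0.810 0.532
  outer loop
   vertex 0.5 1.4 2.7
   vertex 1.0 0.0 0.8
   vertex 3.0 1.1 3.4
  endloop
 endfacet
 facet normal -0.250 0.150 0.957
  outer loop
   vertex 0.5 1.4 2.7
   vertex 3.0 1.1 3.4
   vertex 1.5 3.7 2.6
  endloop
 endfacet
 facet normal 0.669 -0.712 -0.214
  outer loop
   vertex 2.0 0.7 1.6
   vertex 3.0 1.1 3.4
   vertex 1.0 0.0 0.8
  endloop
 endfacet
 facet normal 0.873 0.436 -0.218
  outer loop
   vertex 1.7 3.2 2.4
   vertex 1.5 3.7 2.6
   vertex 3.0 1.1 3.4
  endloop
 endfacet
 facet normal 0.843 0.176 -0.508
  outer loop
   vertex 0.9 2.8 0.5
   vertex 3.0 1.1 3.4
   vertex 2.0 0.7 1.6
  endloop
 endfacet
 facet normal 0.846 0.322 -0.424
  outer loop
   vertex 0.9 2.8 0.5
   vertex 1.7 3.2 2.4
   vertex 3.0 1.1 3.4
  endloop
 endfacet
 facet normal 0.137 -0.101 -0.985
  outer loop
   vertex 0.9 2.8 0.5
   vertex 1.0 0.0 0.8
   vertex 0.4 3.1 0.4
  endloop
 endfacet
 facet normal 0.648 -0.058 -0.759
  outer loop
   vertex 0.9 2.8 0.5
   vertex 2.0 0.7 1.6
   vertex 1.0 0.0 0.8
  endloop
 endfacet
 facet normal 0.523 0.719 -0.458
  outer loop
   vertex 0.9 2.8 0.5
   vertex 0.4 3.1 0.4
   vertex 1.5 3.7 2.6
  endloop
 endfacet
 facet normal 0.769 0.478 -0.424
  outer loop
   vertex 0.9 2.8 0.5
   vertex 1.5 3.7 2.6
   vertex 1.7 3.2 2.4
  endloop
 endfacet
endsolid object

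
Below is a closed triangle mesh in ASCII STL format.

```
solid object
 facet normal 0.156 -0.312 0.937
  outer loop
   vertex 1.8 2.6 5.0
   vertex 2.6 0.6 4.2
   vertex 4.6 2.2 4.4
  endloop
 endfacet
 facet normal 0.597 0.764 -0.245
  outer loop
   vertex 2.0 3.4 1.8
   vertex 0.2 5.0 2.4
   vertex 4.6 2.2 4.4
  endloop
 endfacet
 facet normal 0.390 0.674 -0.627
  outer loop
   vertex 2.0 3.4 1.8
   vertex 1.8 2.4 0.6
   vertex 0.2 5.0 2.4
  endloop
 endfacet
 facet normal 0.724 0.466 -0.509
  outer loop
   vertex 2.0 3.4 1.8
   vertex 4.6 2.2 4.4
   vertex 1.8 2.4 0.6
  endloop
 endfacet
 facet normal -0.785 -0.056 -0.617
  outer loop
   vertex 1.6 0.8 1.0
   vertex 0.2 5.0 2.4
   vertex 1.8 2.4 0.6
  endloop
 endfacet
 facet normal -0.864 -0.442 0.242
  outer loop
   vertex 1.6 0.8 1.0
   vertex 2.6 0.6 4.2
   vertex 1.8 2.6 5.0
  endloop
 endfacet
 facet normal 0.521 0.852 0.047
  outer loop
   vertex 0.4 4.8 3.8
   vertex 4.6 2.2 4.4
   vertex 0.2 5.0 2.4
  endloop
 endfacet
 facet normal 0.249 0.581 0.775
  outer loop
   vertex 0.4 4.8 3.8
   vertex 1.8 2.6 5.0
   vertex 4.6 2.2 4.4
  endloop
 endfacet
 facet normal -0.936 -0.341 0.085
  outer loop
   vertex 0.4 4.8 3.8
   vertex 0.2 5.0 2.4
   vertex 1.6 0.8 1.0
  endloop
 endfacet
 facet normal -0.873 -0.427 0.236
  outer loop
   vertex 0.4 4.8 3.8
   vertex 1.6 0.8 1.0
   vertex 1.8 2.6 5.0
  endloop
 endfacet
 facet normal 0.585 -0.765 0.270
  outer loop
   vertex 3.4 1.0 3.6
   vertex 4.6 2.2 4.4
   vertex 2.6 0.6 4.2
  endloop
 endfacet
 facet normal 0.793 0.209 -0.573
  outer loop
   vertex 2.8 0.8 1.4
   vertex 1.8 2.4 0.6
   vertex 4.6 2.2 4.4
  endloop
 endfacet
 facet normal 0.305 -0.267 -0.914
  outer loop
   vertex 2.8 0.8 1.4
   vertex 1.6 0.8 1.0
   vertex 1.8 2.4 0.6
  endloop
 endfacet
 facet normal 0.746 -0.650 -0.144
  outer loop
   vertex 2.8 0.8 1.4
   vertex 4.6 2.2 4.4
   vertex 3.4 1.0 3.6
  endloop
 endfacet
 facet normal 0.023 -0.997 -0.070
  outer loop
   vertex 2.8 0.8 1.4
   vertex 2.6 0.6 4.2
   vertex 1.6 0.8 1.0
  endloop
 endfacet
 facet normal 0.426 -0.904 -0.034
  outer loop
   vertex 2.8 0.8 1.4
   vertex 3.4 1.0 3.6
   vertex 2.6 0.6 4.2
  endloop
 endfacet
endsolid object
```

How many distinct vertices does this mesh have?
10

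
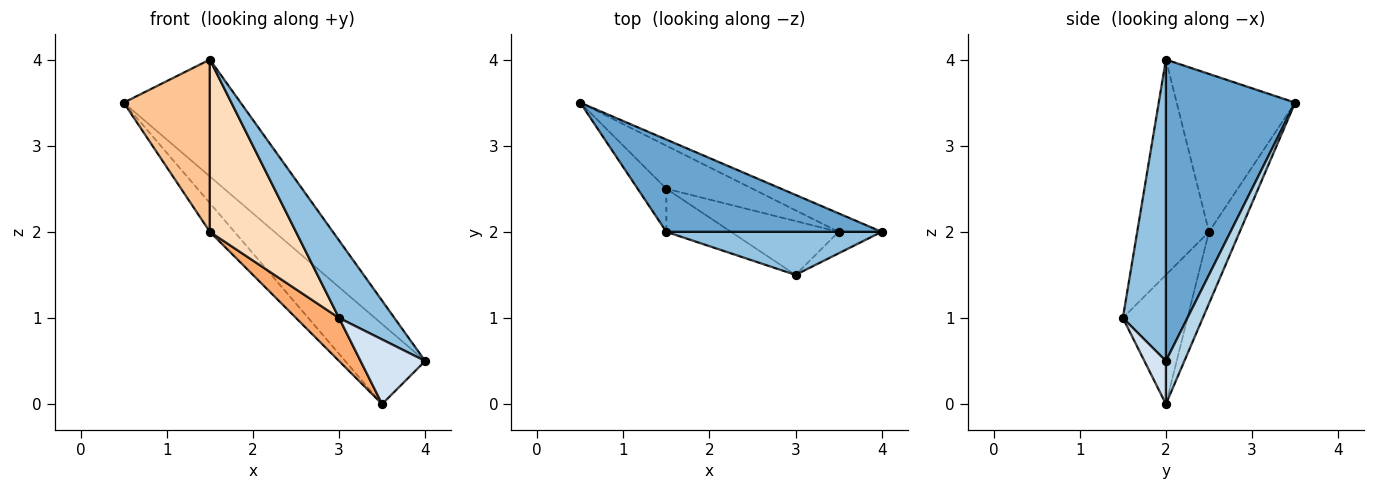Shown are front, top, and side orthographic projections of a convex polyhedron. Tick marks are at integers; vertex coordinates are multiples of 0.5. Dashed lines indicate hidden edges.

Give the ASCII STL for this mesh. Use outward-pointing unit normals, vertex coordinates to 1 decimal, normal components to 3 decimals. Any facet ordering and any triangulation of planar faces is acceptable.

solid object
 facet normal 0.655 0.593 0.468
  outer loop
   vertex 1.5 2.0 4.0
   vertex 4.0 2.0 0.5
   vertex 0.5 3.5 3.5
  endloop
 endfacet
 facet normal 0.562 -0.723 0.402
  outer loop
   vertex 3.0 1.5 1.0
   vertex 4.0 2.0 0.5
   vertex 1.5 2.0 4.0
  endloop
 endfacet
 facet normal 0.219 0.951 -0.219
  outer loop
   vertex 3.5 2.0 0.0
   vertex 0.5 3.5 3.5
   vertex 4.0 2.0 0.5
  endloop
 endfacet
 facet normal 0.302 -0.905 -0.302
  outer loop
   vertex 3.5 2.0 0.0
   vertex 4.0 2.0 0.5
   vertex 3.0 1.5 1.0
  endloop
 endfacet
 facet normal -0.570 0.456 -0.684
  outer loop
   vertex 1.5 2.5 2.0
   vertex 0.5 3.5 3.5
   vertex 3.5 2.0 0.0
  endloop
 endfacet
 facet normal -0.684 -0.456 -0.570
  outer loop
   vertex 1.5 2.5 2.0
   vertex 3.5 2.0 0.0
   vertex 3.0 1.5 1.0
  endloop
 endfacet
 facet normal -0.800 -0.582 -0.145
  outer loop
   vertex 1.5 2.5 2.0
   vertex 1.5 2.0 4.0
   vertex 0.5 3.5 3.5
  endloop
 endfacet
 facet normal -0.629 -0.754 -0.189
  outer loop
   vertex 1.5 2.5 2.0
   vertex 3.0 1.5 1.0
   vertex 1.5 2.0 4.0
  endloop
 endfacet
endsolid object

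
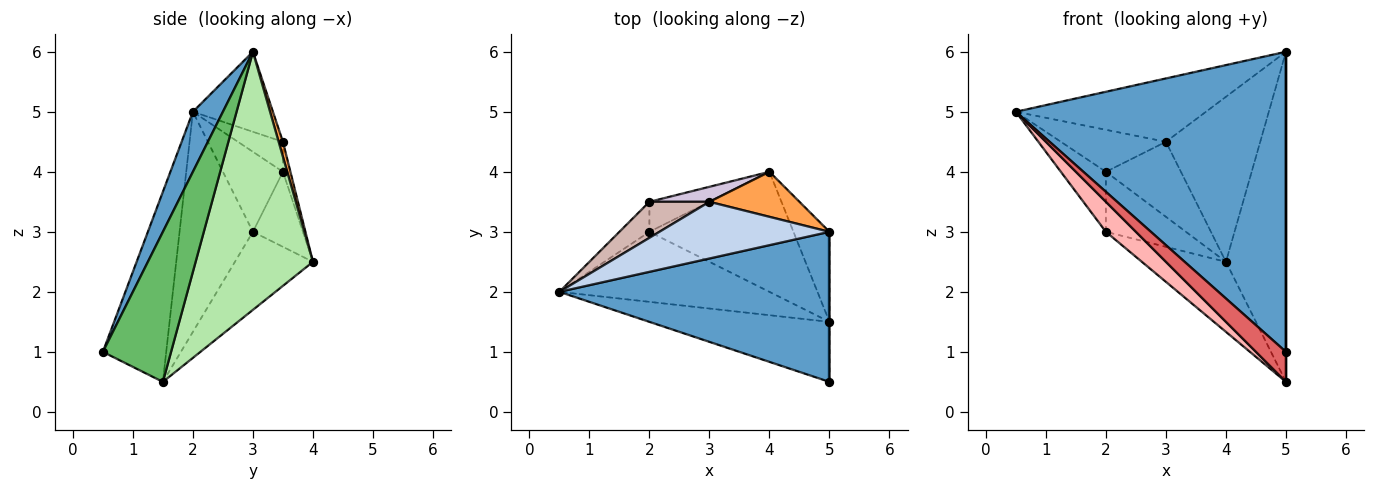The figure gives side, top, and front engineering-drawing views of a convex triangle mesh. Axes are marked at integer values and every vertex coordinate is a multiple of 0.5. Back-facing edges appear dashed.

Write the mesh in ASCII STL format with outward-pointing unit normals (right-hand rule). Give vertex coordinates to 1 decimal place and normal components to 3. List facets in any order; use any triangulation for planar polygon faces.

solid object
 facet normal 0.099 -0.890 0.445
  outer loop
   vertex 5.0 3.0 6.0
   vertex 0.5 2.0 5.0
   vertex 5.0 0.5 1.0
  endloop
 endfacet
 facet normal -0.299 0.711 0.636
  outer loop
   vertex 3.0 3.5 4.5
   vertex 0.5 2.0 5.0
   vertex 5.0 3.0 6.0
  endloop
 endfacet
 facet normal 0.044 0.964 0.263
  outer loop
   vertex 3.0 3.5 4.5
   vertex 5.0 3.0 6.0
   vertex 4.0 4.0 2.5
  endloop
 endfacet
 facet normal -0.424 0.456 -0.782
  outer loop
   vertex 5.0 1.5 0.5
   vertex 2.0 3.0 3.0
   vertex 4.0 4.0 2.5
  endloop
 endfacet
 facet normal 1.000 0.000 0.000
  outer loop
   vertex 5.0 1.5 0.5
   vertex 5.0 3.0 6.0
   vertex 5.0 0.5 1.0
  endloop
 endfacet
 facet normal 0.883 0.452 -0.123
  outer loop
   vertex 5.0 1.5 0.5
   vertex 4.0 4.0 2.5
   vertex 5.0 3.0 6.0
  endloop
 endfacet
 facet normal -0.686 -0.325 -0.650
  outer loop
   vertex 5.0 1.5 0.5
   vertex 5.0 0.5 1.0
   vertex 0.5 2.0 5.0
  endloop
 endfacet
 facet normal -0.694 -0.284 -0.662
  outer loop
   vertex 5.0 1.5 0.5
   vertex 0.5 2.0 5.0
   vertex 2.0 3.0 3.0
  endloop
 endfacet
 facet normal -0.488 0.781 -0.390
  outer loop
   vertex 2.0 3.5 4.0
   vertex 4.0 4.0 2.5
   vertex 2.0 3.0 3.0
  endloop
 endfacet
 facet normal -0.098 0.976 0.195
  outer loop
   vertex 2.0 3.5 4.0
   vertex 3.0 3.5 4.5
   vertex 4.0 4.0 2.5
  endloop
 endfacet
 facet normal -0.766 0.575 -0.287
  outer loop
   vertex 2.0 3.5 4.0
   vertex 2.0 3.0 3.0
   vertex 0.5 2.0 5.0
  endloop
 endfacet
 facet normal -0.309 0.722 0.619
  outer loop
   vertex 2.0 3.5 4.0
   vertex 0.5 2.0 5.0
   vertex 3.0 3.5 4.5
  endloop
 endfacet
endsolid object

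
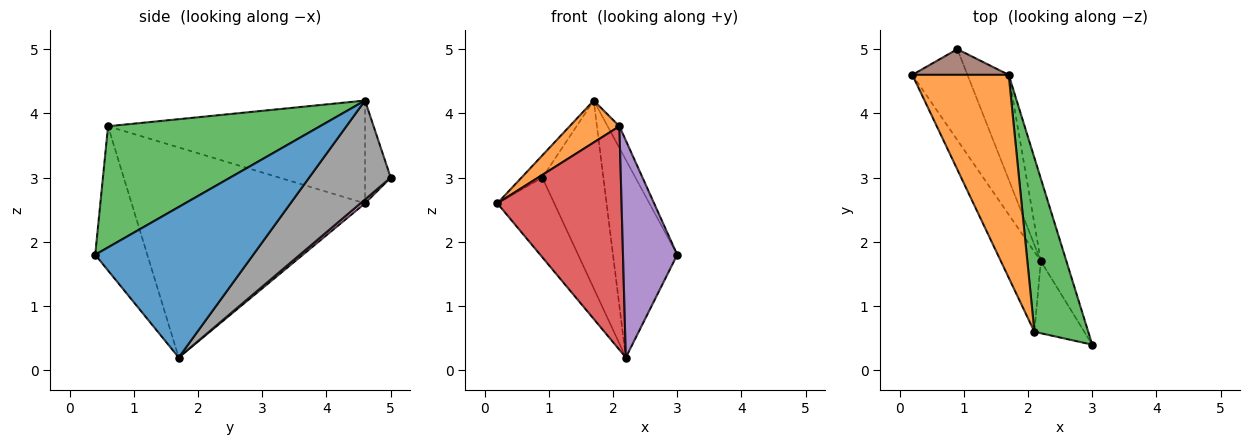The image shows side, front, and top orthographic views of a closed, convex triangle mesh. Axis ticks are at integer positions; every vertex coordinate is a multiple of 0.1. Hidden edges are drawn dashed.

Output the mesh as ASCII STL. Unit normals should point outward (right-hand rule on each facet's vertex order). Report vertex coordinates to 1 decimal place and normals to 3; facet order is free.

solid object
 facet normal 0.915 0.372 -0.155
  outer loop
   vertex 2.2 1.7 0.2
   vertex 1.7 4.6 4.2
   vertex 3.0 0.4 1.8
  endloop
 endfacet
 facet normal -0.722 -0.140 0.677
  outer loop
   vertex 2.1 0.6 3.8
   vertex 1.7 4.6 4.2
   vertex 0.2 4.6 2.6
  endloop
 endfacet
 facet normal 0.913 0.051 0.406
  outer loop
   vertex 2.1 0.6 3.8
   vertex 3.0 0.4 1.8
   vertex 1.7 4.6 4.2
  endloop
 endfacet
 facet normal -0.871 -0.463 -0.166
  outer loop
   vertex 2.1 0.6 3.8
   vertex 0.2 4.6 2.6
   vertex 2.2 1.7 0.2
  endloop
 endfacet
 facet normal -0.674 -0.701 -0.233
  outer loop
   vertex 2.1 0.6 3.8
   vertex 2.2 1.7 0.2
   vertex 3.0 0.4 1.8
  endloop
 endfacet
 facet normal -0.628 0.510 0.588
  outer loop
   vertex 0.9 5.0 3.0
   vertex 0.2 4.6 2.6
   vertex 1.7 4.6 4.2
  endloop
 endfacet
 facet normal 0.053 0.658 -0.751
  outer loop
   vertex 0.9 5.0 3.0
   vertex 2.2 1.7 0.2
   vertex 0.2 4.6 2.6
  endloop
 endfacet
 facet normal 0.759 0.568 -0.317
  outer loop
   vertex 0.9 5.0 3.0
   vertex 1.7 4.6 4.2
   vertex 2.2 1.7 0.2
  endloop
 endfacet
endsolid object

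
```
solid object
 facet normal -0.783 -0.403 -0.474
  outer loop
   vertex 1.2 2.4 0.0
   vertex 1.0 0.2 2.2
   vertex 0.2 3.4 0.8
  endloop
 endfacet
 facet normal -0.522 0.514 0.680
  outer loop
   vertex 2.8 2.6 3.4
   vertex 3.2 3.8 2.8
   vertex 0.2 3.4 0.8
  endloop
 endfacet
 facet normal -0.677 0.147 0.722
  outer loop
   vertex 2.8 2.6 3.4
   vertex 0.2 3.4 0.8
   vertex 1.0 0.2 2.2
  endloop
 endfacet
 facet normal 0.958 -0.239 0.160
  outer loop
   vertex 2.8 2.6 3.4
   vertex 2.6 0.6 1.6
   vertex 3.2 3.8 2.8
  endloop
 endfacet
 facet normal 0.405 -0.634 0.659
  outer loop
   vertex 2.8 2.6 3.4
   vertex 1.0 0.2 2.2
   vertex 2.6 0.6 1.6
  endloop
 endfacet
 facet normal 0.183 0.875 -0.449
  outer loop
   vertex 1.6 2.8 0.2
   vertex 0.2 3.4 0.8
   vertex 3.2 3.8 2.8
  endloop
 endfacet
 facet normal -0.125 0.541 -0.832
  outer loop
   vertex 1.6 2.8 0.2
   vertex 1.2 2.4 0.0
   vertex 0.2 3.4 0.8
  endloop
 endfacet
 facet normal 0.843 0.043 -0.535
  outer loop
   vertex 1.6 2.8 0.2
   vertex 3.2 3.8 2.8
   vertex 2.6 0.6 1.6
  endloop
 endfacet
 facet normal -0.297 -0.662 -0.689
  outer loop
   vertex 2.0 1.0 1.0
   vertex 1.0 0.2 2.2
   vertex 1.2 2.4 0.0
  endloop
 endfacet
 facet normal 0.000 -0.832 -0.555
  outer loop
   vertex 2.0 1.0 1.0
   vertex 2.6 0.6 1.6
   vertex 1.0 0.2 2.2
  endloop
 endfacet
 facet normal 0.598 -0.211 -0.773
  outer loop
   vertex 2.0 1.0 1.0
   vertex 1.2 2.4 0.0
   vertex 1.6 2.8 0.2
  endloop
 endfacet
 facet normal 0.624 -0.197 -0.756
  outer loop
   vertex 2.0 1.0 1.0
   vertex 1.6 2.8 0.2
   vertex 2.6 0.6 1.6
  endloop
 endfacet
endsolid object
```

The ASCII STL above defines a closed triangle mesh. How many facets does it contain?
12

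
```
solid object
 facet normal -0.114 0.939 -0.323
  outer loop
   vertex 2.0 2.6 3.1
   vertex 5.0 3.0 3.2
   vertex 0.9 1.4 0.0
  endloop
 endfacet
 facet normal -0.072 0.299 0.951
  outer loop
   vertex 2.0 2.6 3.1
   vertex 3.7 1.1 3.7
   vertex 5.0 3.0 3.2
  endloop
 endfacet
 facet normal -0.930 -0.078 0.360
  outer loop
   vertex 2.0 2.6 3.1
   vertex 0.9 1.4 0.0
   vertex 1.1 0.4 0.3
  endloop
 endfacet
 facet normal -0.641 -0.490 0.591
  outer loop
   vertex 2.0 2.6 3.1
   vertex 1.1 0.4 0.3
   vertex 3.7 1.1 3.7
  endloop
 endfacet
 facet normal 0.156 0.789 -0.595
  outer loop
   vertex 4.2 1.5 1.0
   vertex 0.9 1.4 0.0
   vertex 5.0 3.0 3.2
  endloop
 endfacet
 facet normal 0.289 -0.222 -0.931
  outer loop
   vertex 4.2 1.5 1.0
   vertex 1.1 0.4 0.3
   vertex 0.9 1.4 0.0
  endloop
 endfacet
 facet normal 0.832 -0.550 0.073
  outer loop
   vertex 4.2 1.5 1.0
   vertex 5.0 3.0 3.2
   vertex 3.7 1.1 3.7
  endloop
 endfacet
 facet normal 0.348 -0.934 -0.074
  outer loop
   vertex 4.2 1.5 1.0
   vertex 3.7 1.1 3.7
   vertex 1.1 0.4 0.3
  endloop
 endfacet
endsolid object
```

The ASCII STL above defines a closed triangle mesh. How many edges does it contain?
12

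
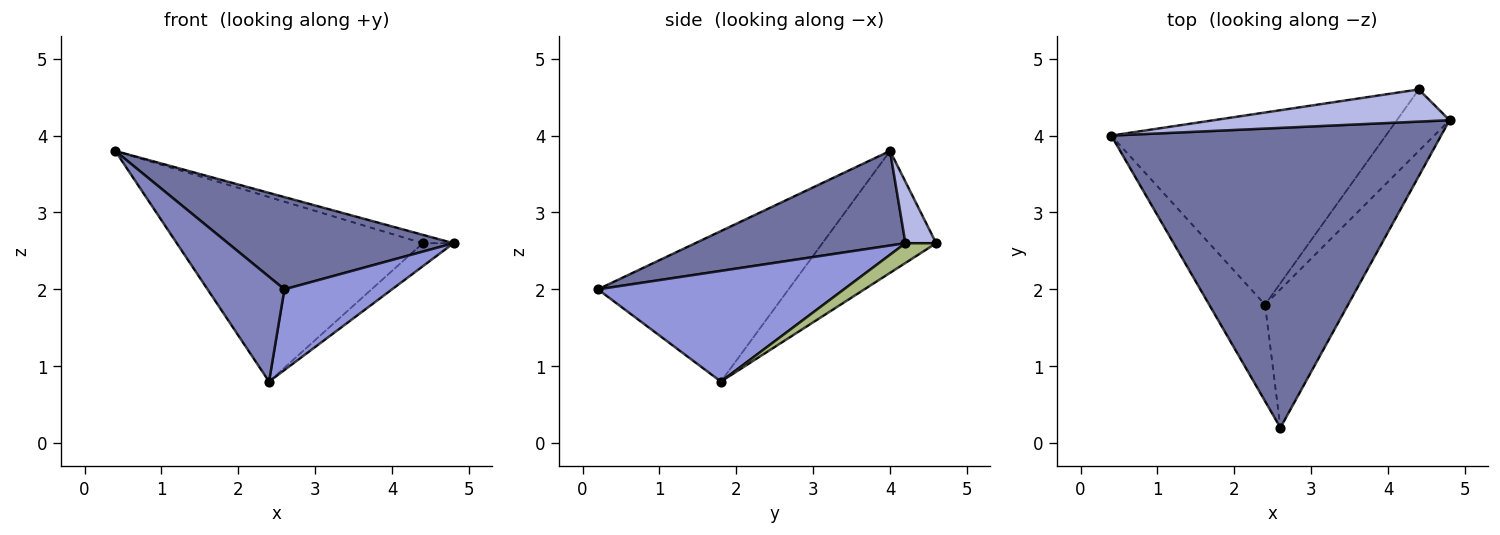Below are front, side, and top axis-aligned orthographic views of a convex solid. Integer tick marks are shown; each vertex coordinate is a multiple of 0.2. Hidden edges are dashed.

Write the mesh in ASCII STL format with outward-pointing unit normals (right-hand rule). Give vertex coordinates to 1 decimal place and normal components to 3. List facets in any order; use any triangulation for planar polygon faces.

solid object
 facet normal 0.264 -0.284 0.922
  outer loop
   vertex 2.6 0.2 2.0
   vertex 4.8 4.2 2.6
   vertex 0.4 4.0 3.8
  endloop
 endfacet
 facet normal -0.877 -0.354 -0.325
  outer loop
   vertex 2.4 1.8 0.8
   vertex 2.6 0.2 2.0
   vertex 0.4 4.0 3.8
  endloop
 endfacet
 facet normal 0.755 -0.330 -0.566
  outer loop
   vertex 2.4 1.8 0.8
   vertex 4.8 4.2 2.6
   vertex 2.6 0.2 2.0
  endloop
 endfacet
 facet normal 0.245 0.245 0.938
  outer loop
   vertex 4.4 4.6 2.6
   vertex 0.4 4.0 3.8
   vertex 4.8 4.2 2.6
  endloop
 endfacet
 facet normal -0.305 0.660 -0.687
  outer loop
   vertex 4.4 4.6 2.6
   vertex 2.4 1.8 0.8
   vertex 0.4 4.0 3.8
  endloop
 endfacet
 facet normal 0.331 0.331 -0.883
  outer loop
   vertex 4.4 4.6 2.6
   vertex 4.8 4.2 2.6
   vertex 2.4 1.8 0.8
  endloop
 endfacet
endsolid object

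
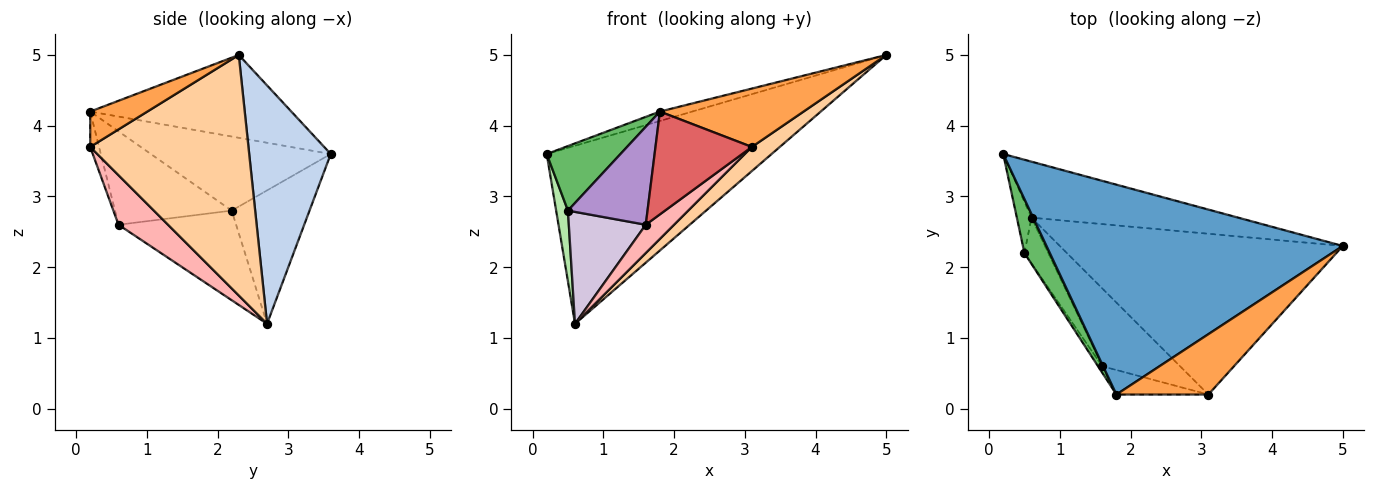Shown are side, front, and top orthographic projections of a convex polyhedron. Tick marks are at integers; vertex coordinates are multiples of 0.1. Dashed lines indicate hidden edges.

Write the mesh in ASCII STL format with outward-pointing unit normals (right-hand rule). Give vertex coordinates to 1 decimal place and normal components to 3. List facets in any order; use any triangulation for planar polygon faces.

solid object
 facet normal -0.269 0.043 0.962
  outer loop
   vertex 1.8 0.2 4.2
   vertex 5.0 2.3 5.0
   vertex 0.2 3.6 3.6
  endloop
 endfacet
 facet normal 0.327 0.902 -0.284
  outer loop
   vertex 0.6 2.7 1.2
   vertex 0.2 3.6 3.6
   vertex 5.0 2.3 5.0
  endloop
 endfacet
 facet normal 0.266 -0.670 0.693
  outer loop
   vertex 3.1 0.2 3.7
   vertex 5.0 2.3 5.0
   vertex 1.8 0.2 4.2
  endloop
 endfacet
 facet normal 0.643 -0.114 -0.757
  outer loop
   vertex 3.1 0.2 3.7
   vertex 0.6 2.7 1.2
   vertex 5.0 2.3 5.0
  endloop
 endfacet
 facet normal -0.882 -0.362 0.302
  outer loop
   vertex 0.5 2.2 2.8
   vertex 1.8 0.2 4.2
   vertex 0.2 3.6 3.6
  endloop
 endfacet
 facet normal -0.983 -0.149 -0.108
  outer loop
   vertex 0.5 2.2 2.8
   vertex 0.2 3.6 3.6
   vertex 0.6 2.7 1.2
  endloop
 endfacet
 facet normal -0.089 -0.969 -0.231
  outer loop
   vertex 1.6 0.6 2.6
   vertex 3.1 0.2 3.7
   vertex 1.8 0.2 4.2
  endloop
 endfacet
 facet normal 0.513 -0.293 -0.807
  outer loop
   vertex 1.6 0.6 2.6
   vertex 0.6 2.7 1.2
   vertex 3.1 0.2 3.7
  endloop
 endfacet
 facet normal -0.826 -0.563 -0.038
  outer loop
   vertex 1.6 0.6 2.6
   vertex 1.8 0.2 4.2
   vertex 0.5 2.2 2.8
  endloop
 endfacet
 facet normal -0.817 -0.534 -0.218
  outer loop
   vertex 1.6 0.6 2.6
   vertex 0.5 2.2 2.8
   vertex 0.6 2.7 1.2
  endloop
 endfacet
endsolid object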